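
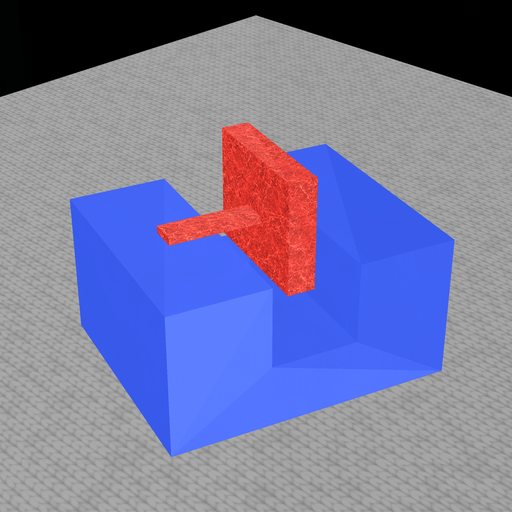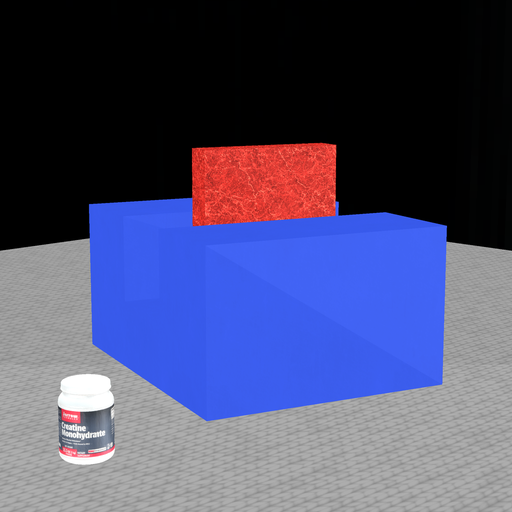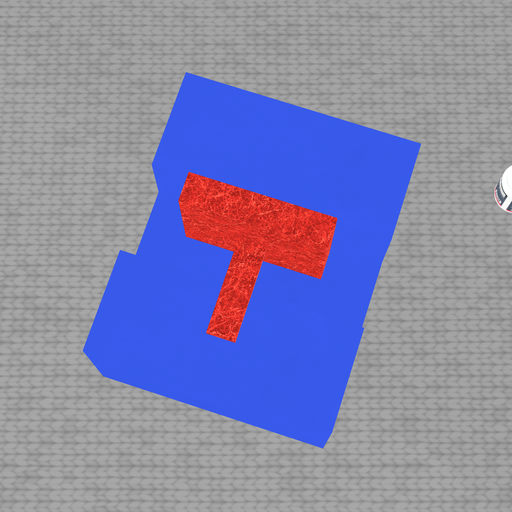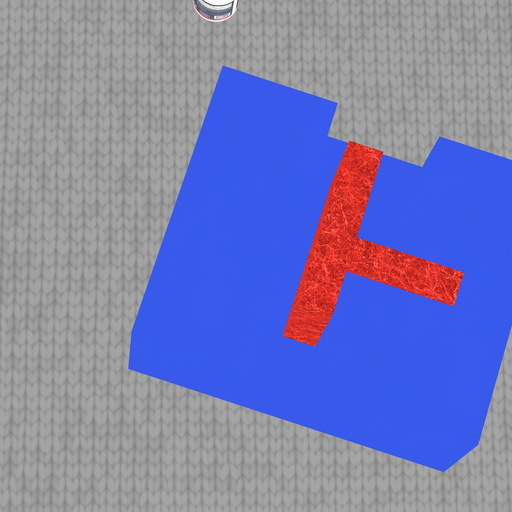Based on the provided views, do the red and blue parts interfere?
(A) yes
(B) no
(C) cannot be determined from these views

(B) no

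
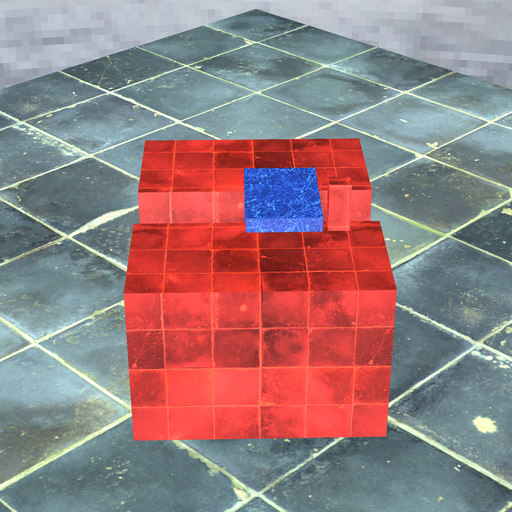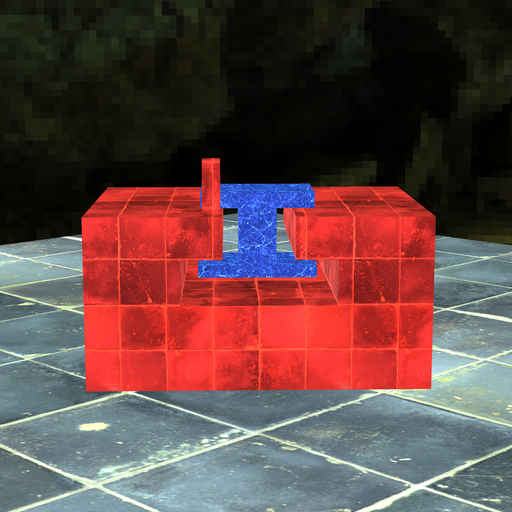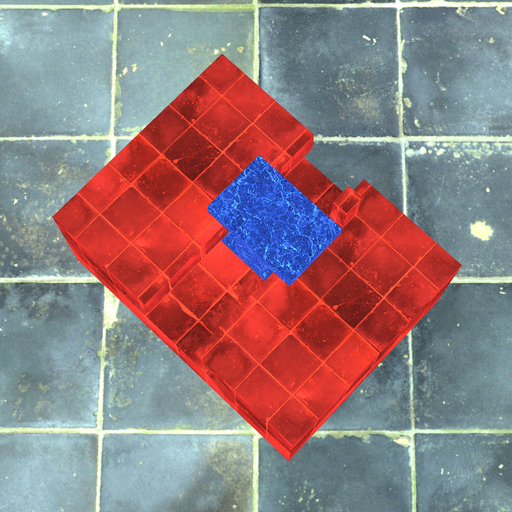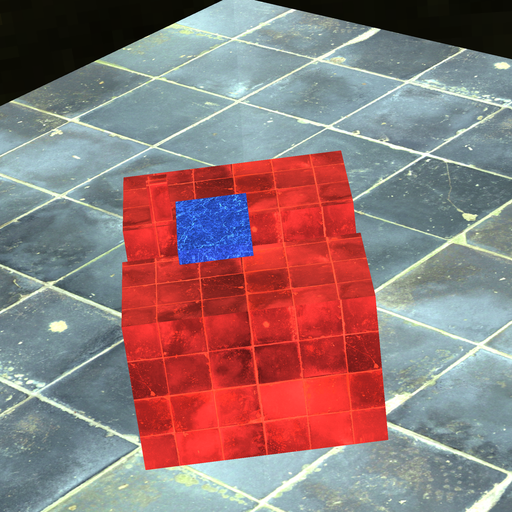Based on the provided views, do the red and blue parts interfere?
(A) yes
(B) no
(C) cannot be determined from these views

(B) no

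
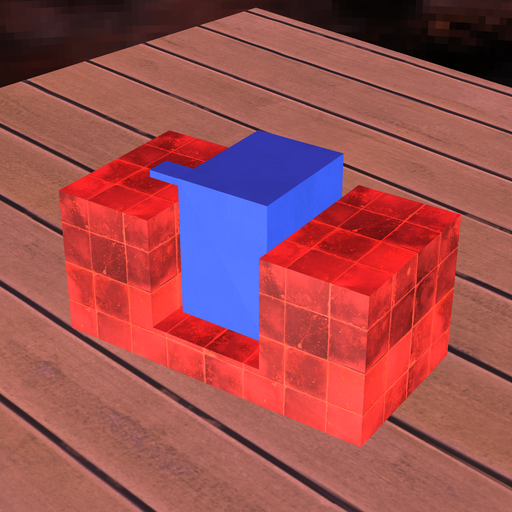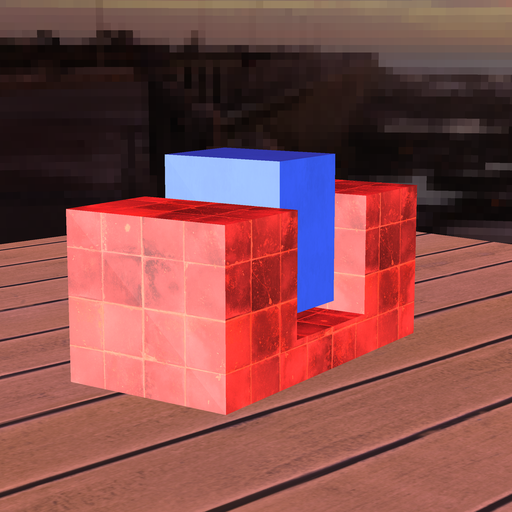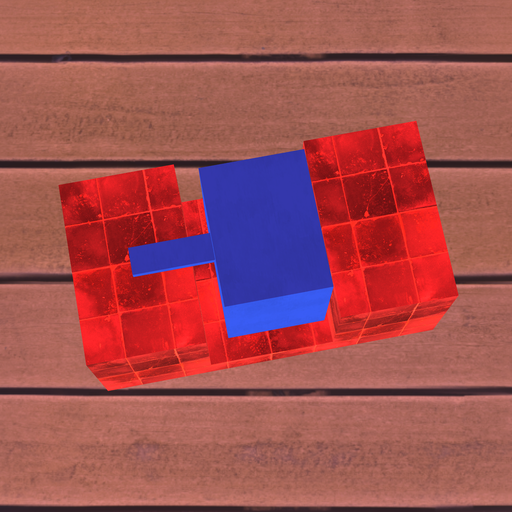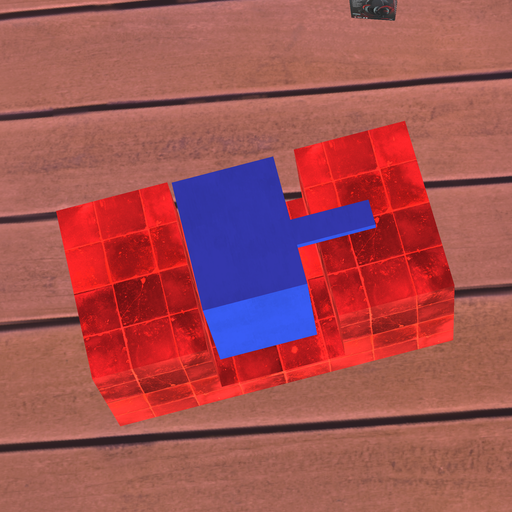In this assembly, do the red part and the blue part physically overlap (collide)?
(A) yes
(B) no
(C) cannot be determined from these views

(B) no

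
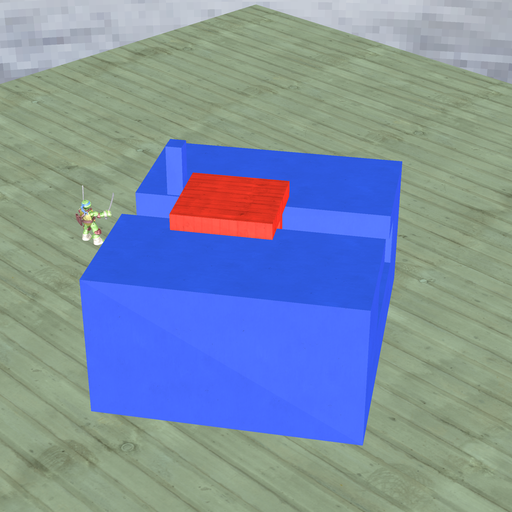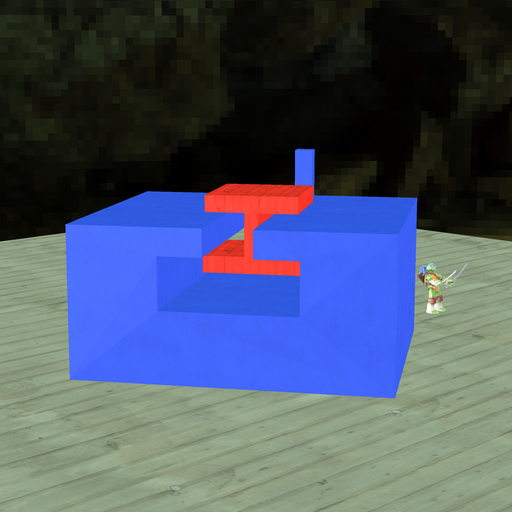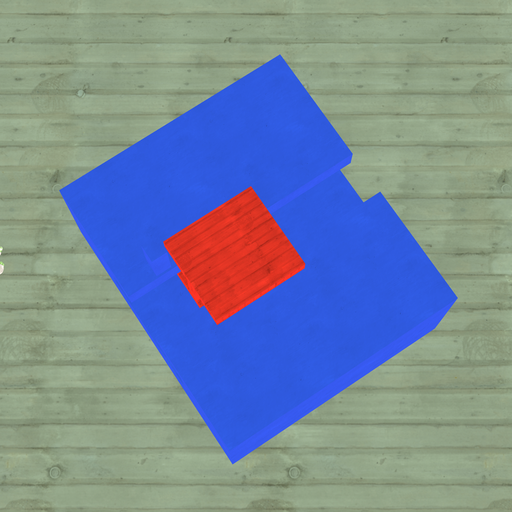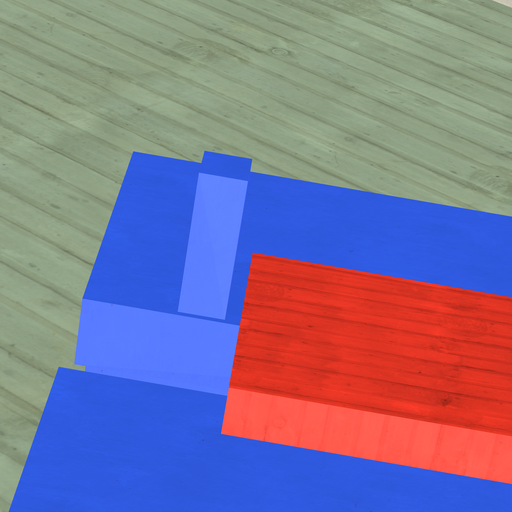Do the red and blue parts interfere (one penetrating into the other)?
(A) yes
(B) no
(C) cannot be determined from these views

(B) no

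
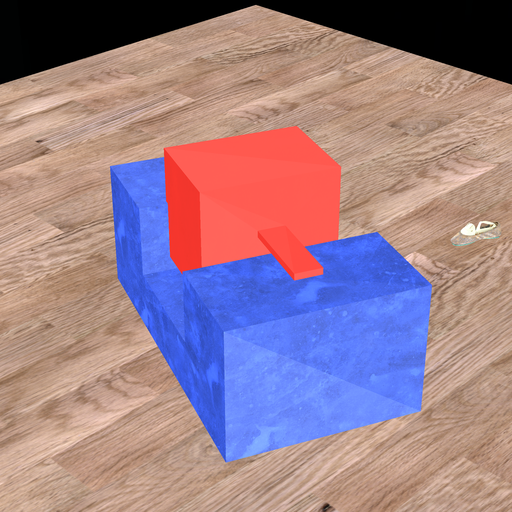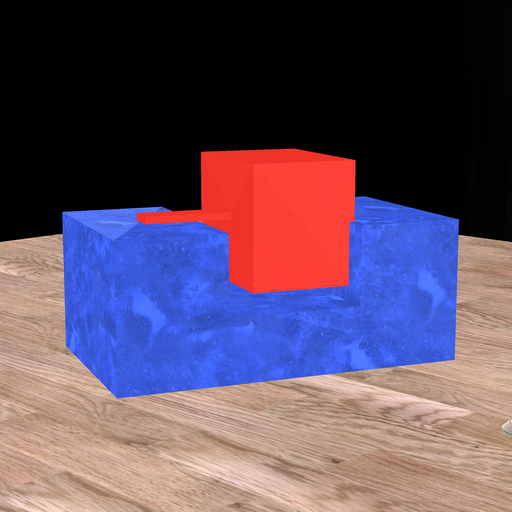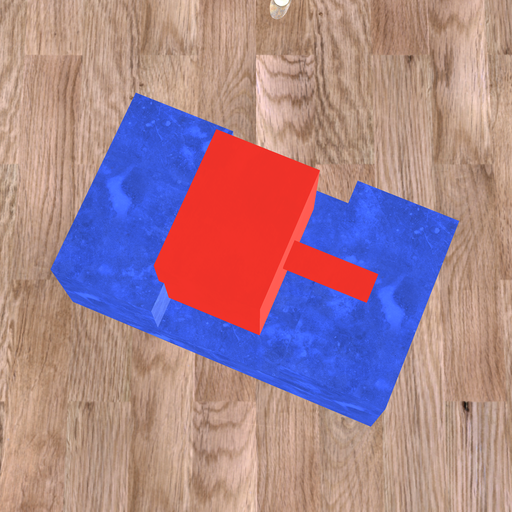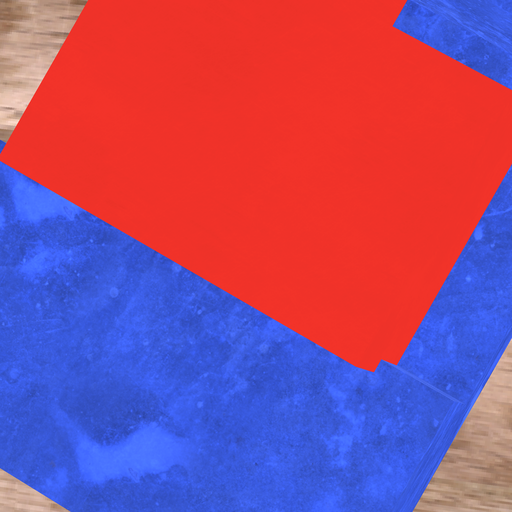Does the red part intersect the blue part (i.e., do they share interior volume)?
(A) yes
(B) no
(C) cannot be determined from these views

(A) yes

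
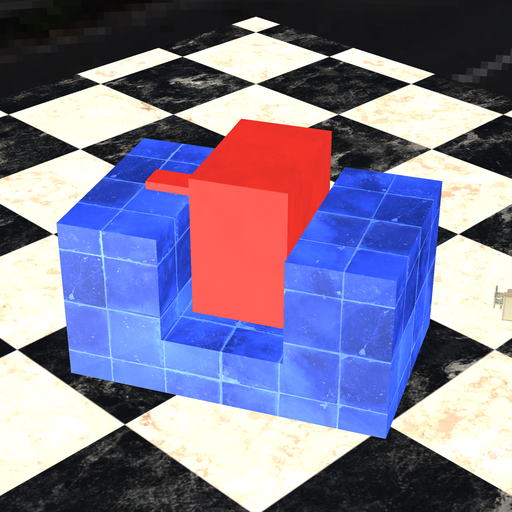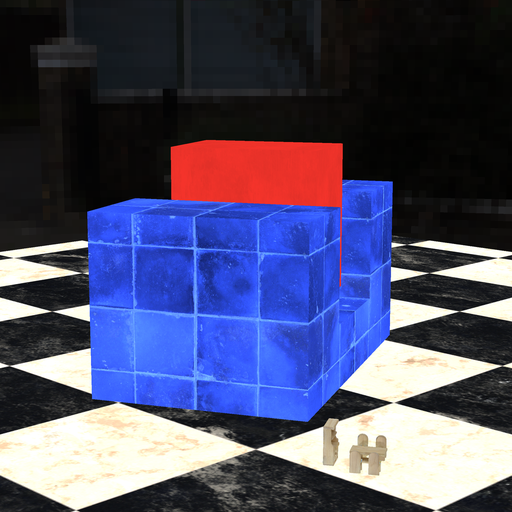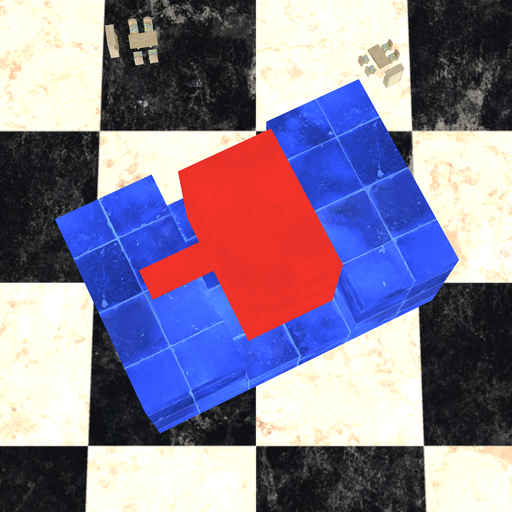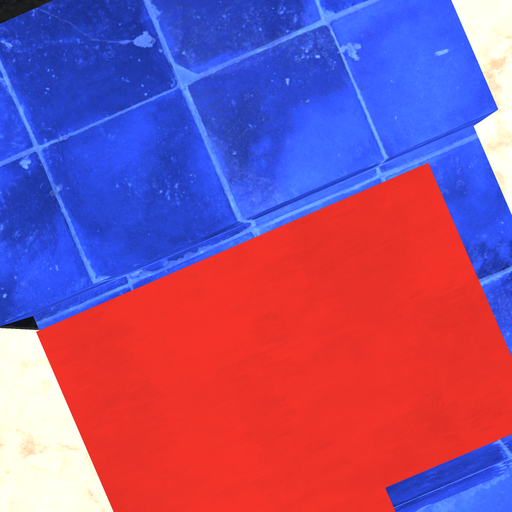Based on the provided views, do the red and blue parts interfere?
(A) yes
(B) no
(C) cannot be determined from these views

(B) no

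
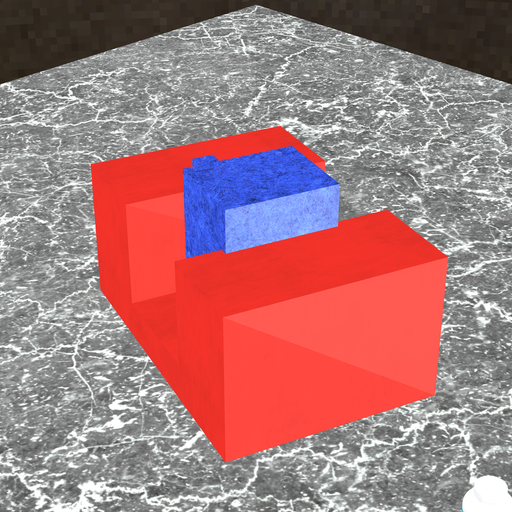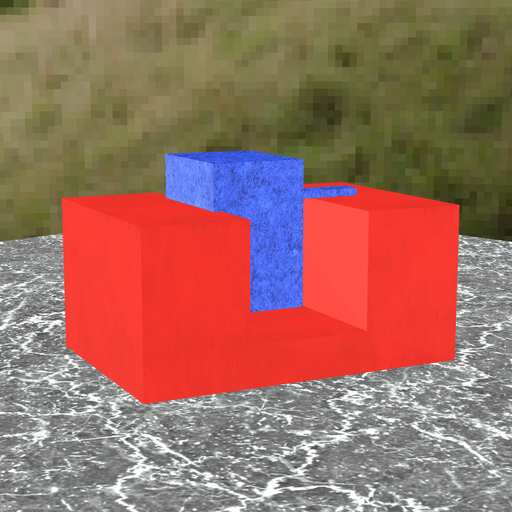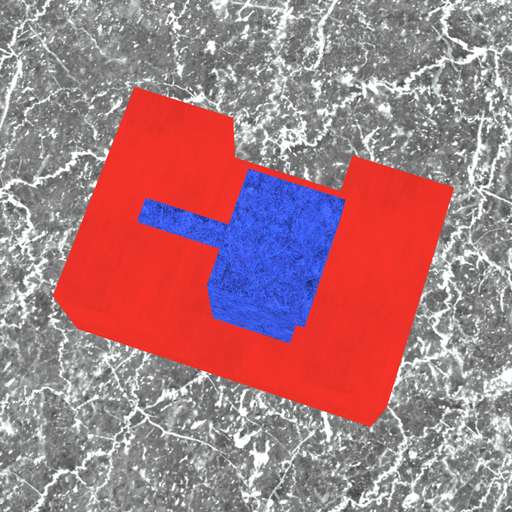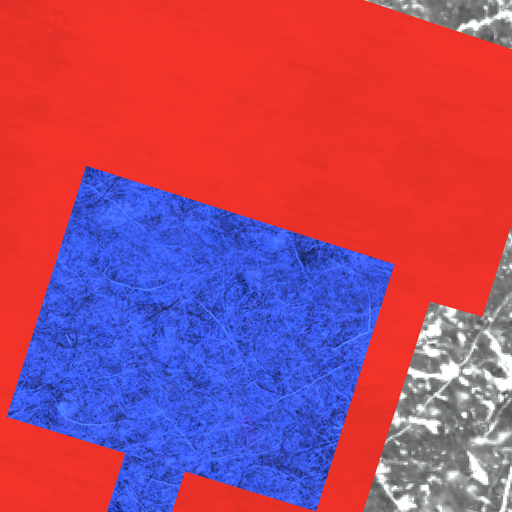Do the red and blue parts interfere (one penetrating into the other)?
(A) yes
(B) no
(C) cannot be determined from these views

(A) yes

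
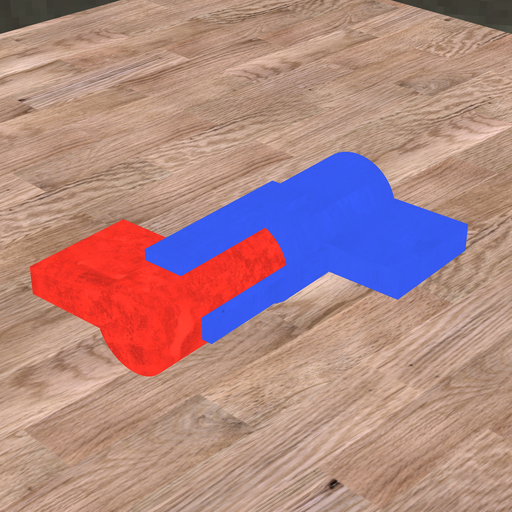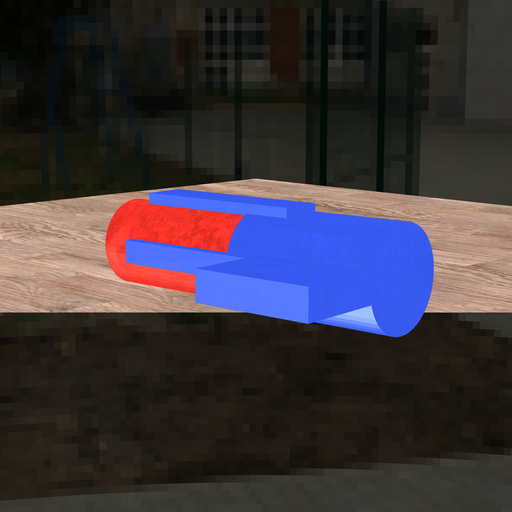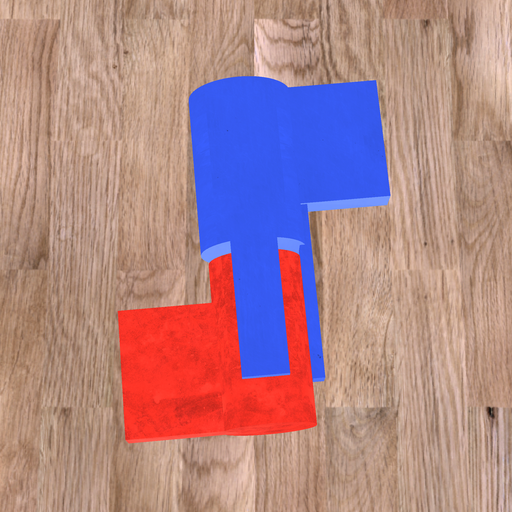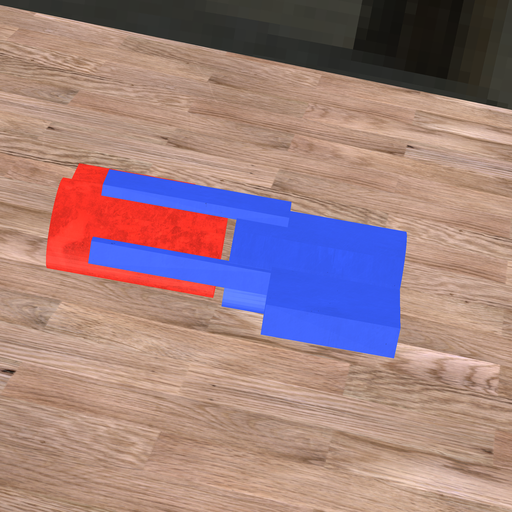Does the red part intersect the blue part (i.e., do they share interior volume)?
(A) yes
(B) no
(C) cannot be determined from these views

(B) no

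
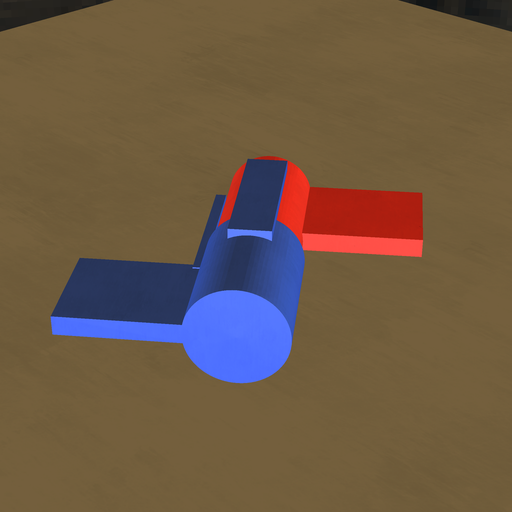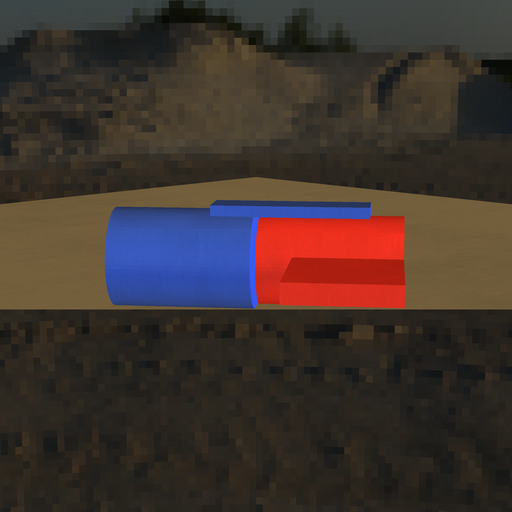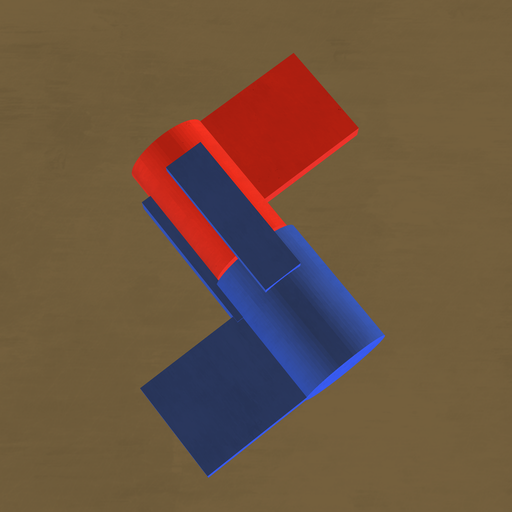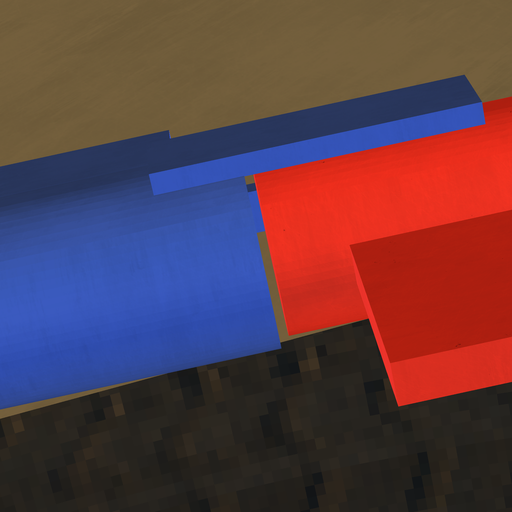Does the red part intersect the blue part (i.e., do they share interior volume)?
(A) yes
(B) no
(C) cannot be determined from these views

(B) no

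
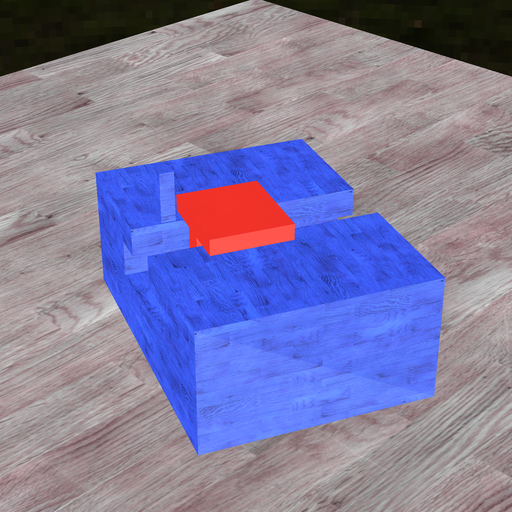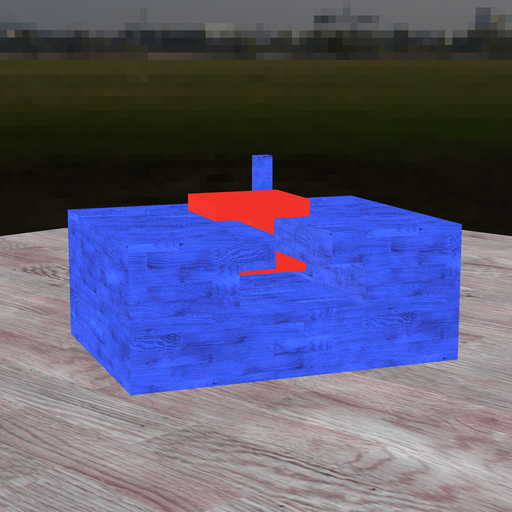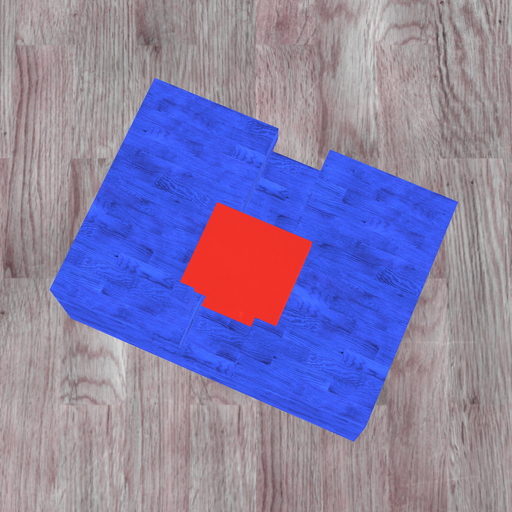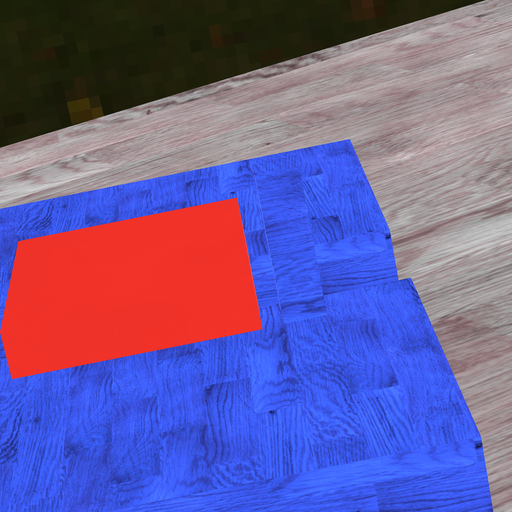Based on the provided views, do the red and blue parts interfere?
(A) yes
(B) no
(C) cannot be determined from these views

(B) no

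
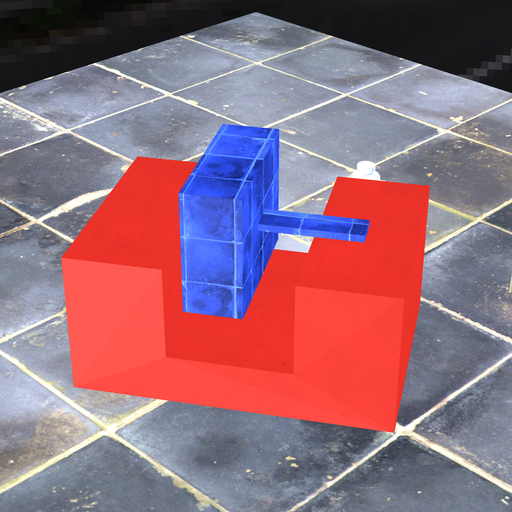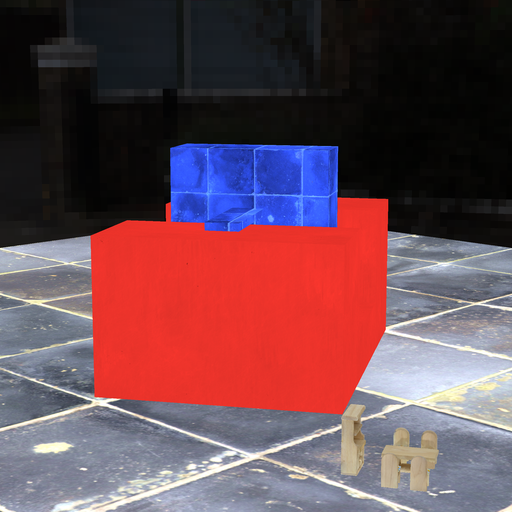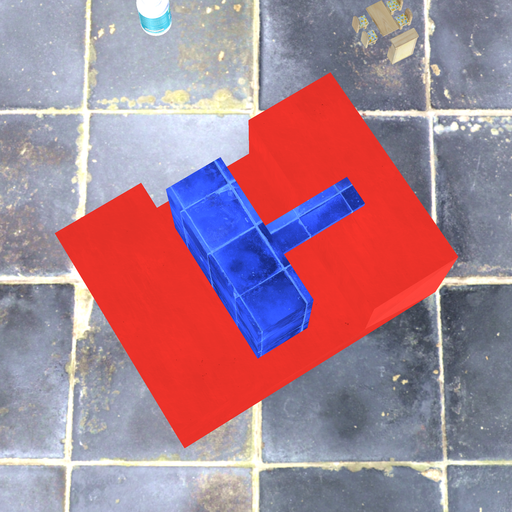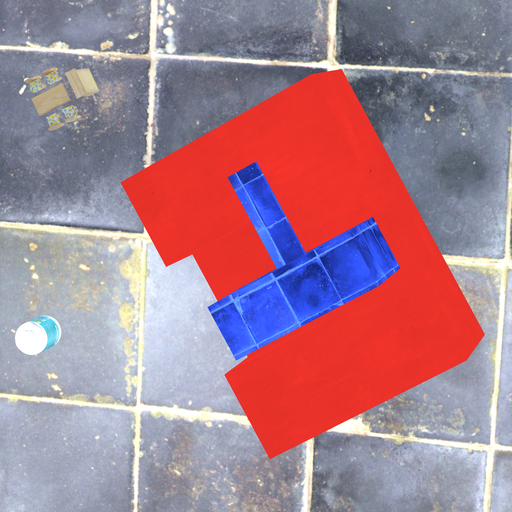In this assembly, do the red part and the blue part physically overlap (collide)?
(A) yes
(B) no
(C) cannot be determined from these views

(B) no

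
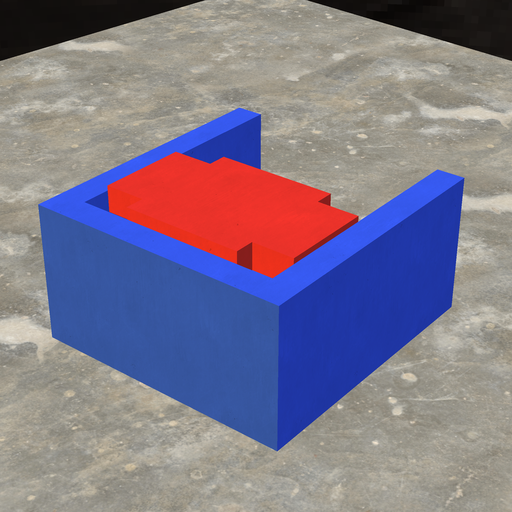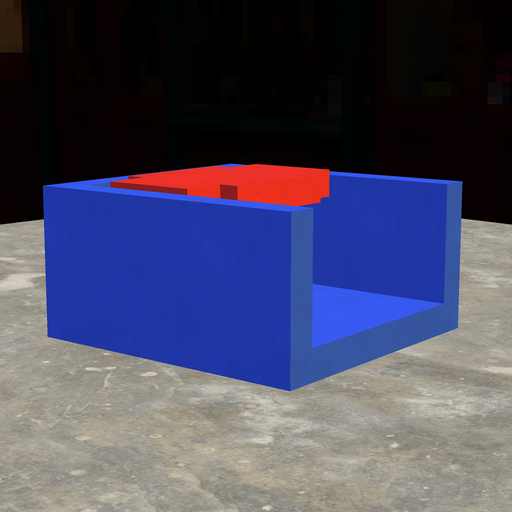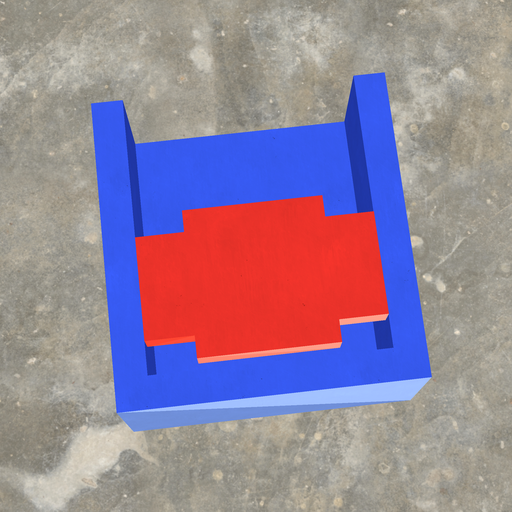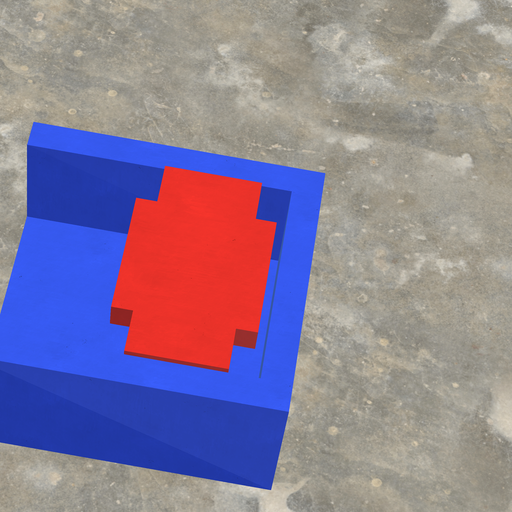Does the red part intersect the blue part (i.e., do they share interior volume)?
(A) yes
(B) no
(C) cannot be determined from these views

(B) no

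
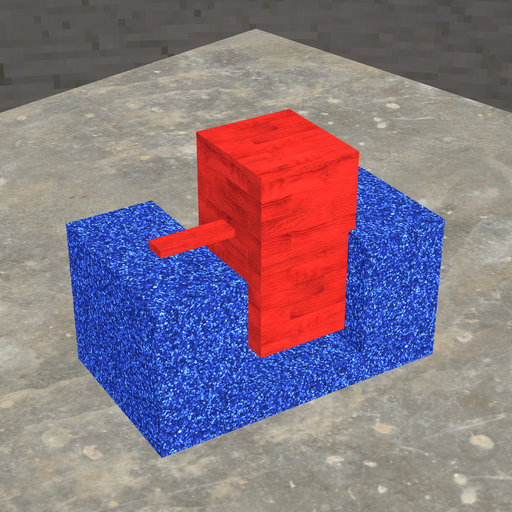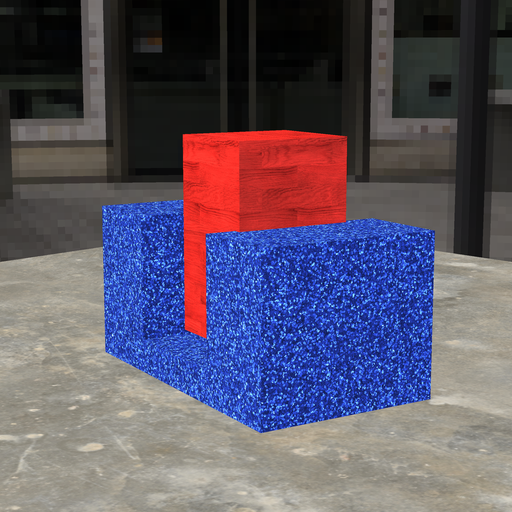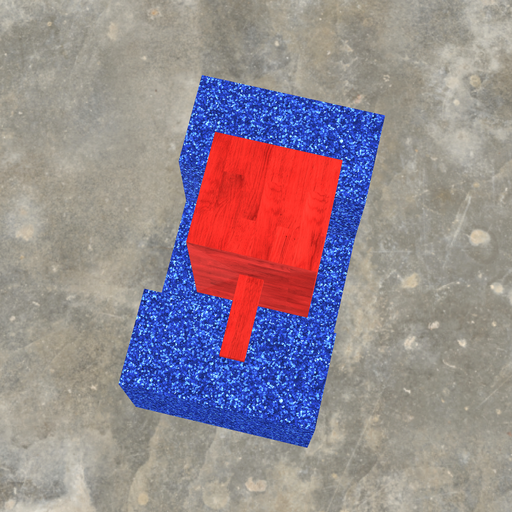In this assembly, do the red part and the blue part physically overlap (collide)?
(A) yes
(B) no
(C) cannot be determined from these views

(C) cannot be determined from these views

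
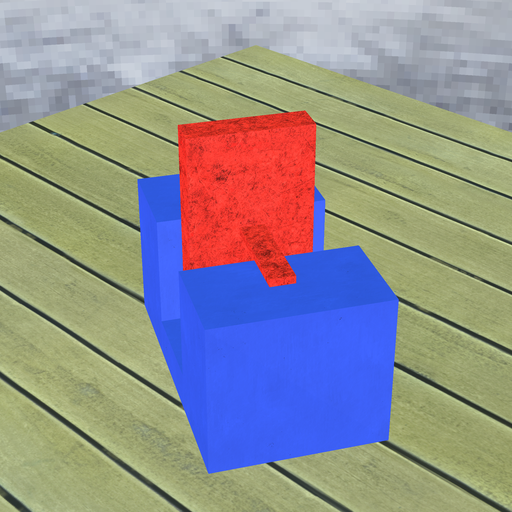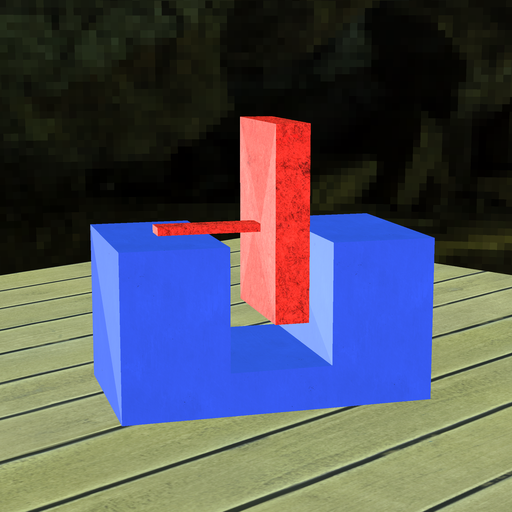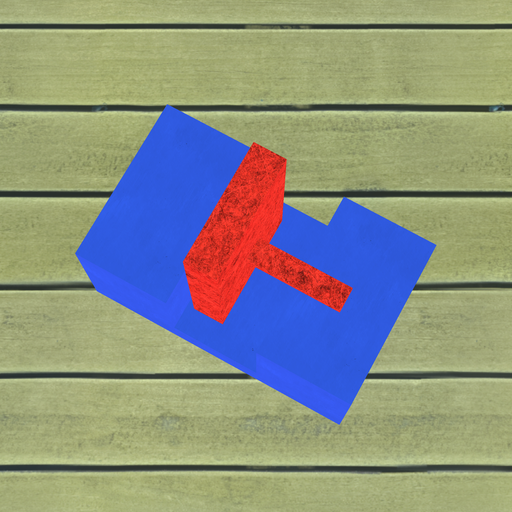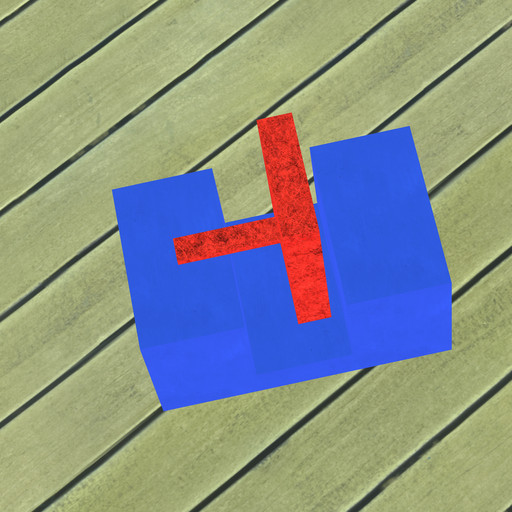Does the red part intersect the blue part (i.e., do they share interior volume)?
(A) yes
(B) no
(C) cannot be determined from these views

(B) no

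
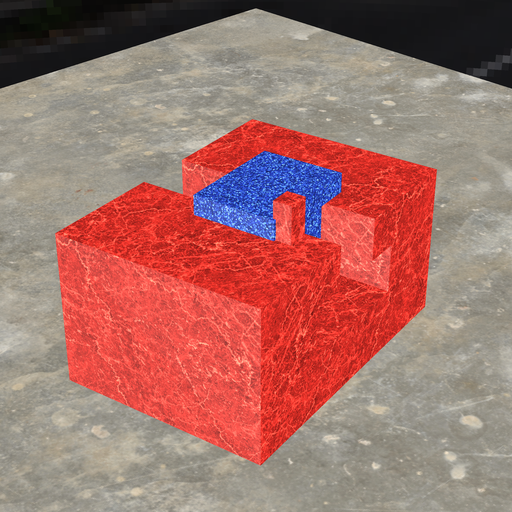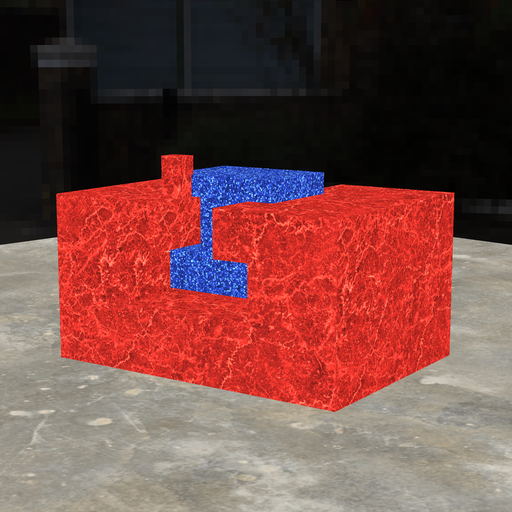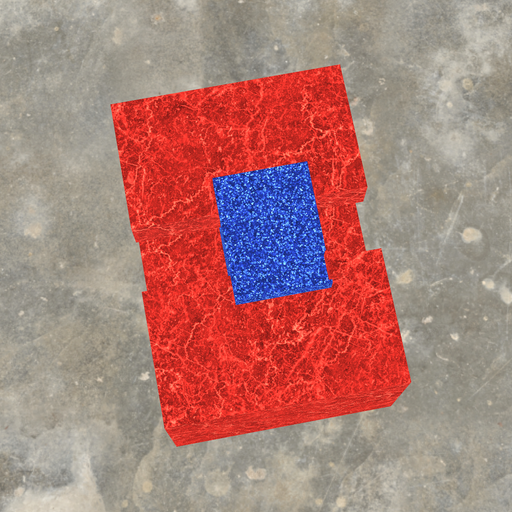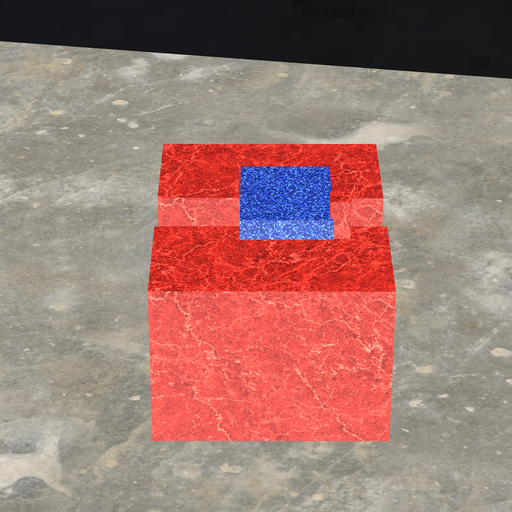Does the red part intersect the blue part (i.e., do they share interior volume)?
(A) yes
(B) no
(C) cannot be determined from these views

(A) yes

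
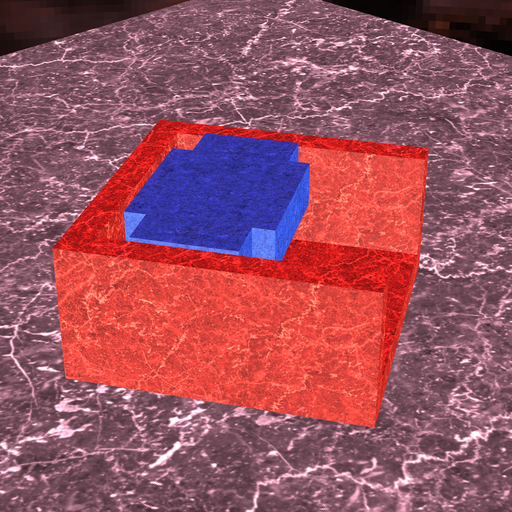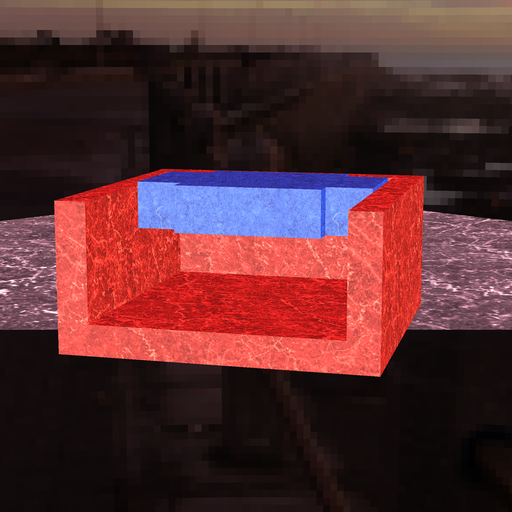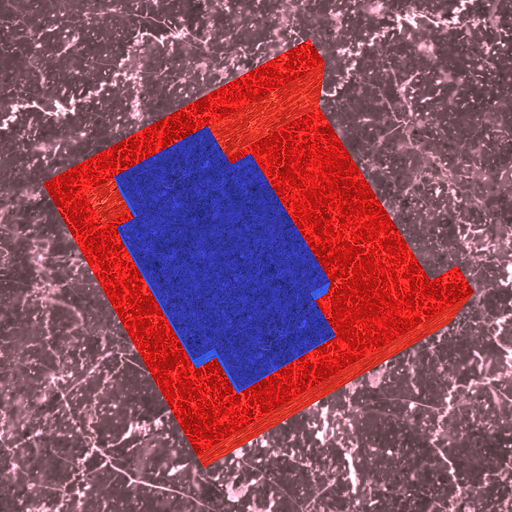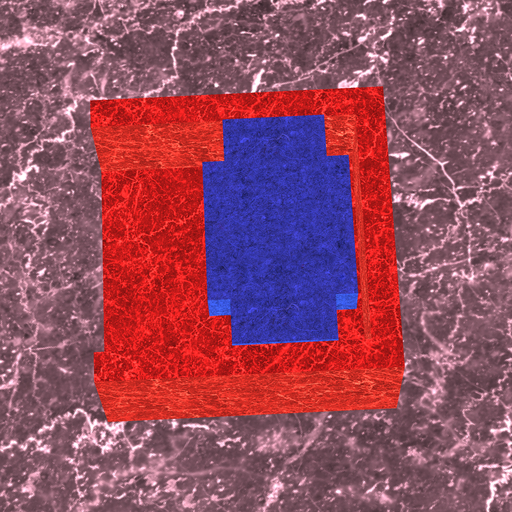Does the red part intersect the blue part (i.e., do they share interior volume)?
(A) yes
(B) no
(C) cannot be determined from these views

(B) no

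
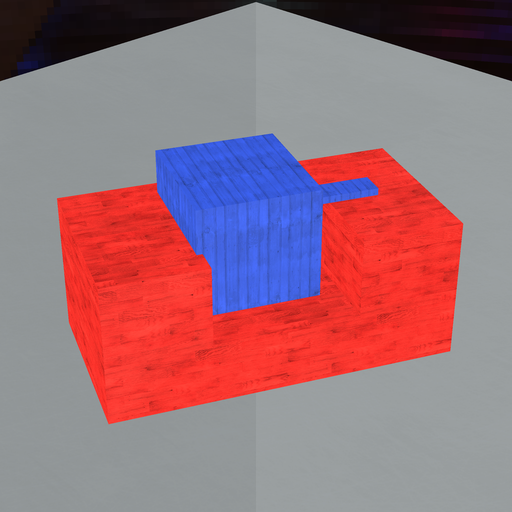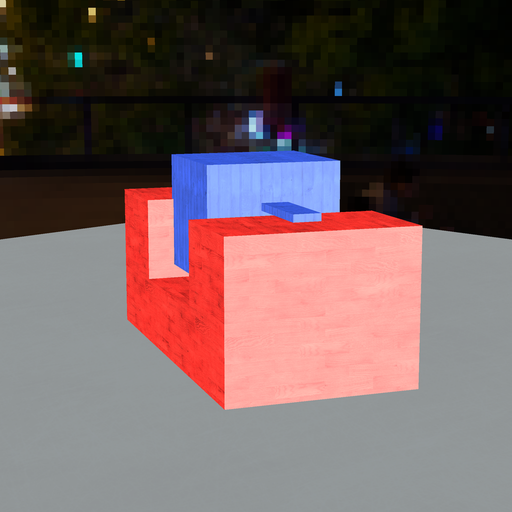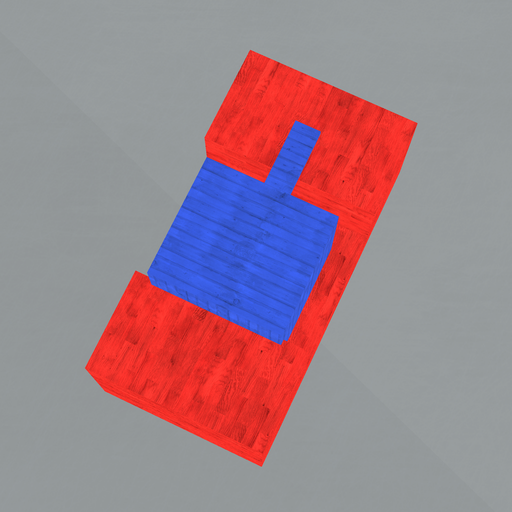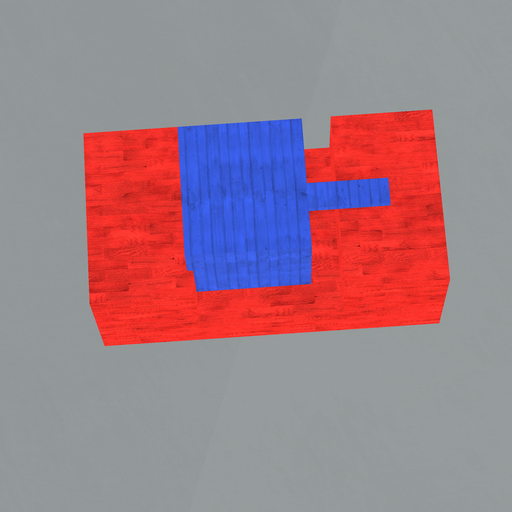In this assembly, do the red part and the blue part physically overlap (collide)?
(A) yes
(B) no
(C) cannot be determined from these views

(A) yes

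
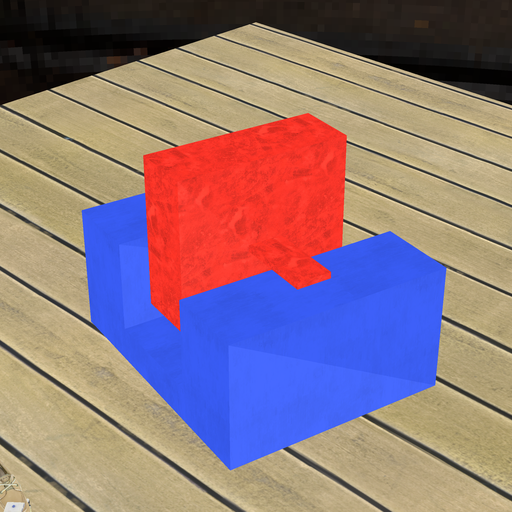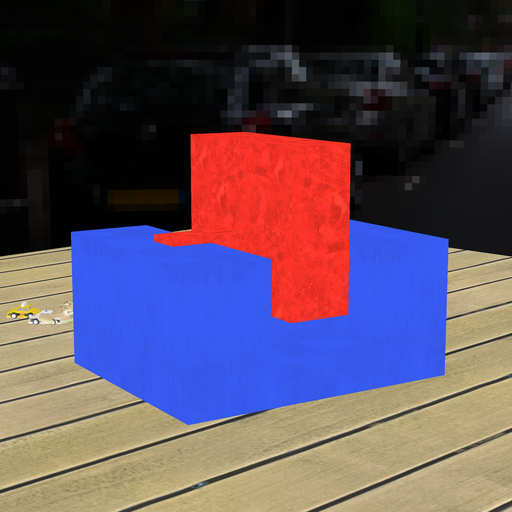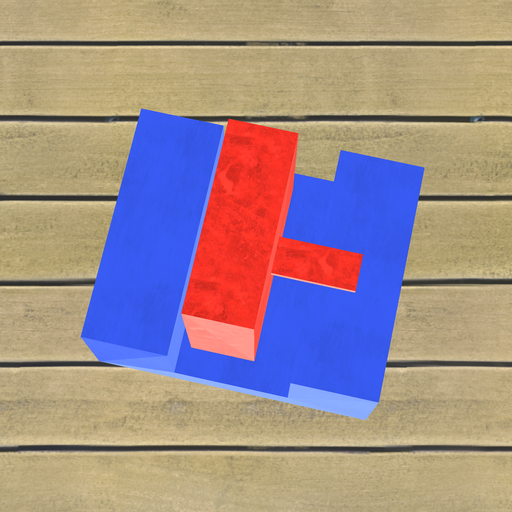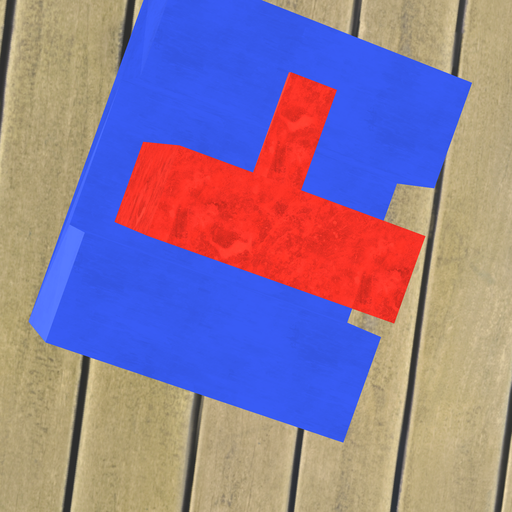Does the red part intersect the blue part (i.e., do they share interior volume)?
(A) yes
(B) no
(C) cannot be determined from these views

(B) no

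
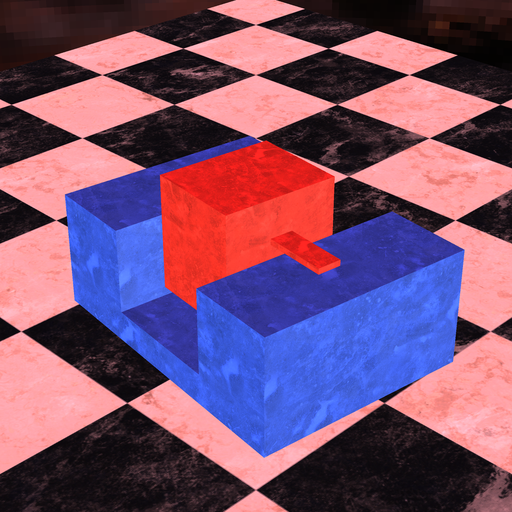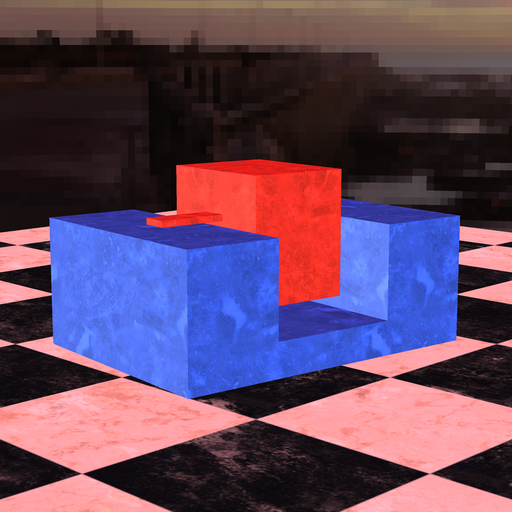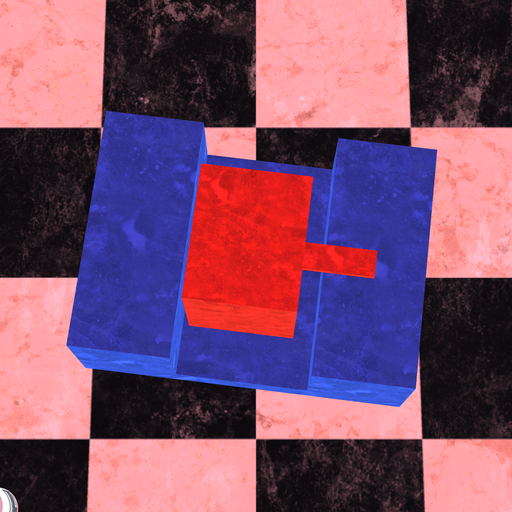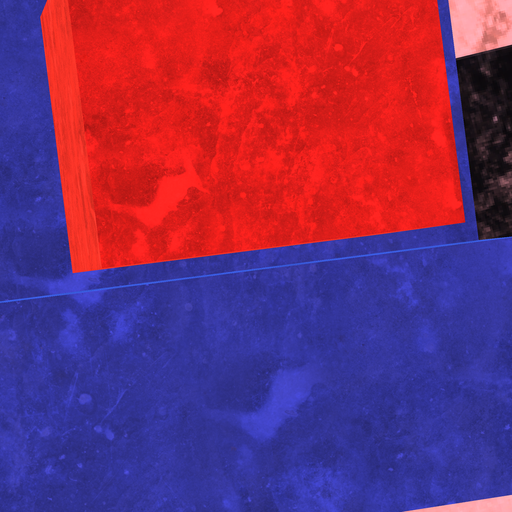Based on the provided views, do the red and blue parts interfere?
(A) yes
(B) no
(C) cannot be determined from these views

(B) no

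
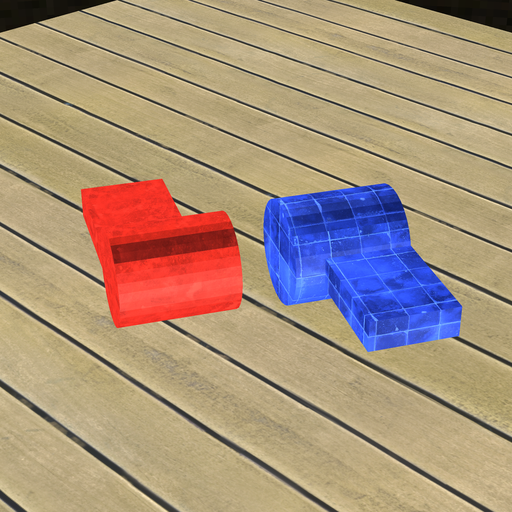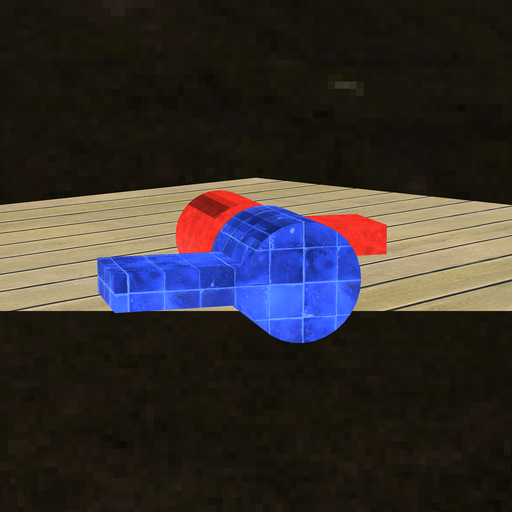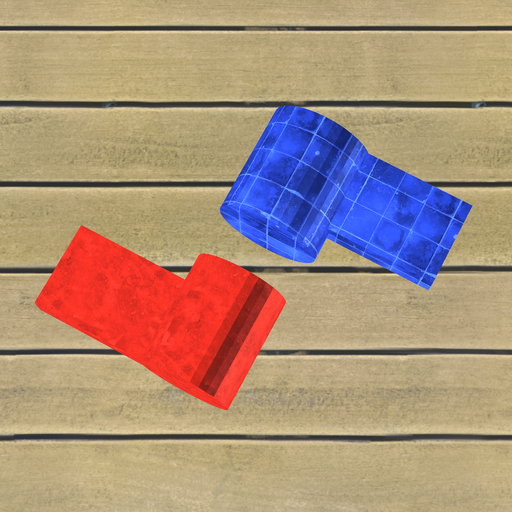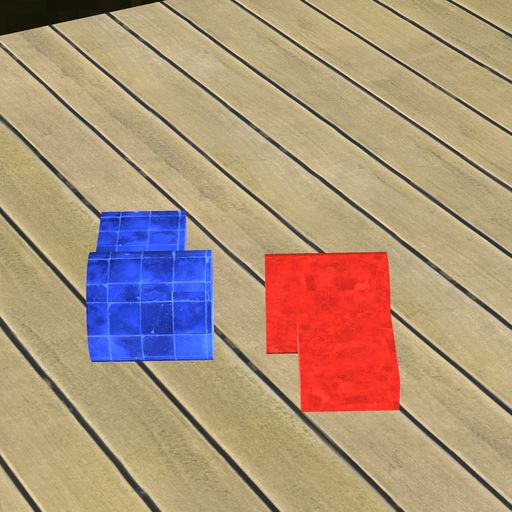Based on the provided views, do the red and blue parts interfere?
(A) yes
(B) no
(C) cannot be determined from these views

(B) no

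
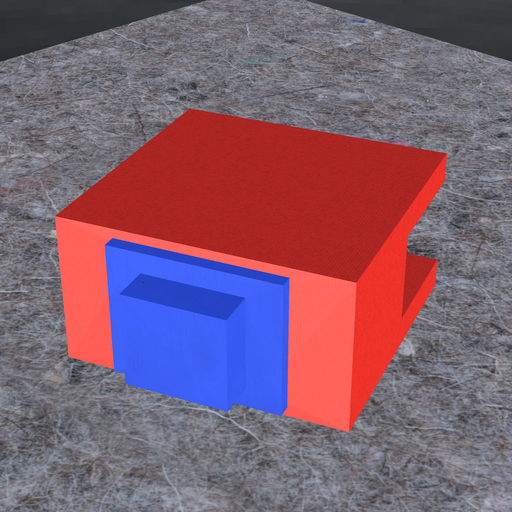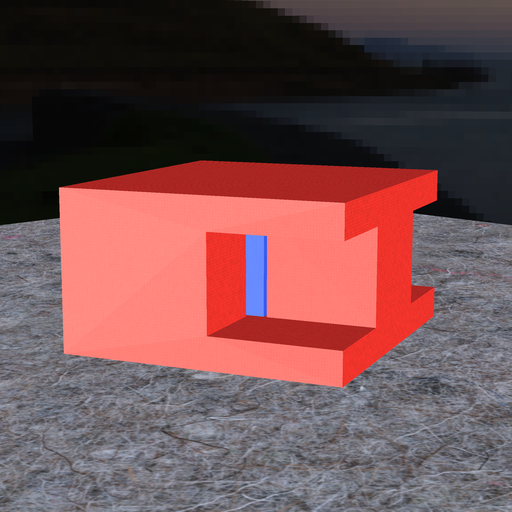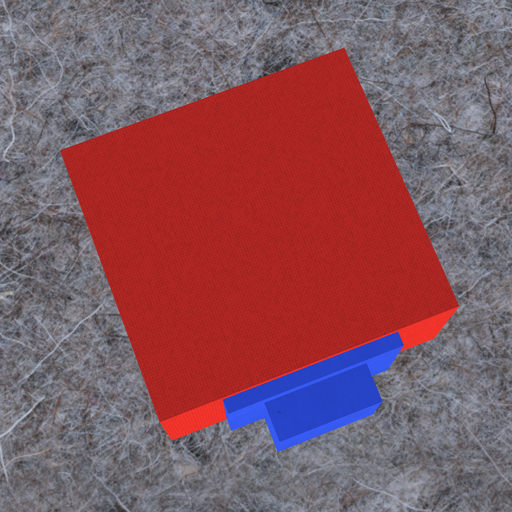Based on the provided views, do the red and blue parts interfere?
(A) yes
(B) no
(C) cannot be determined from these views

(C) cannot be determined from these views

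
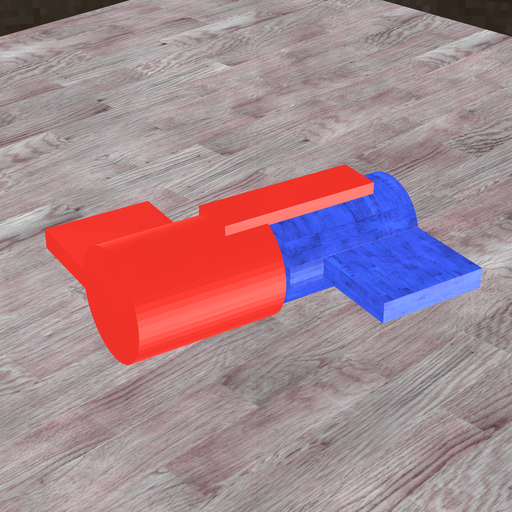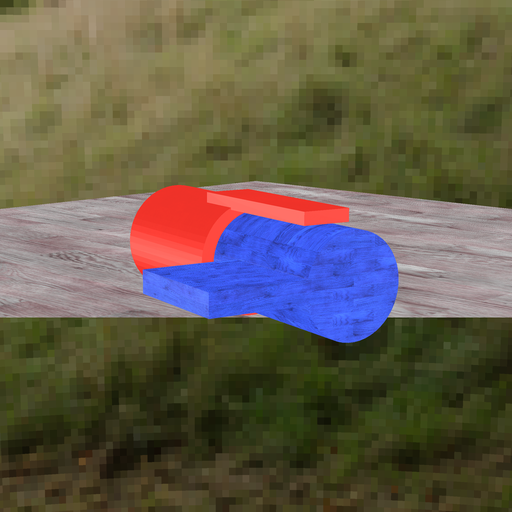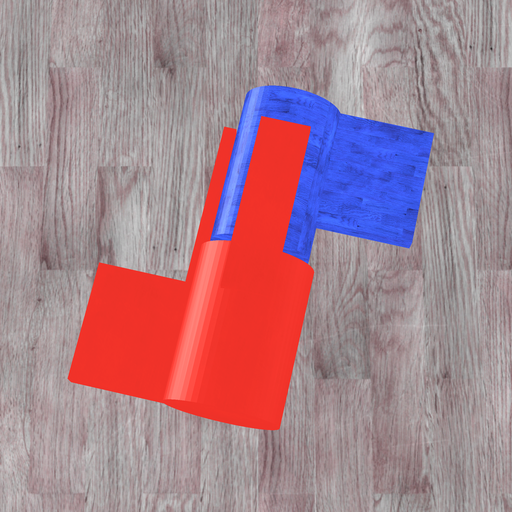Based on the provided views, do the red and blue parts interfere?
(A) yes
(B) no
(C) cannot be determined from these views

(B) no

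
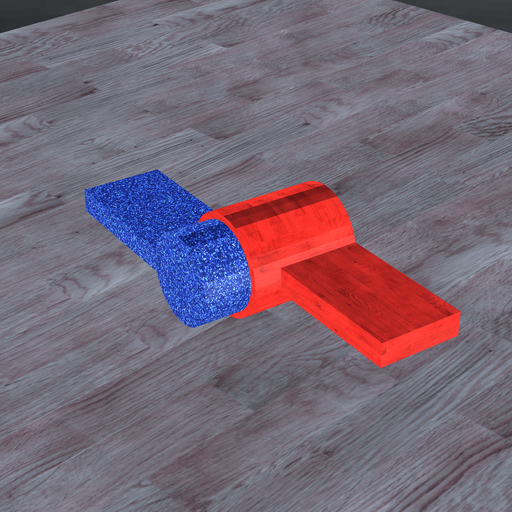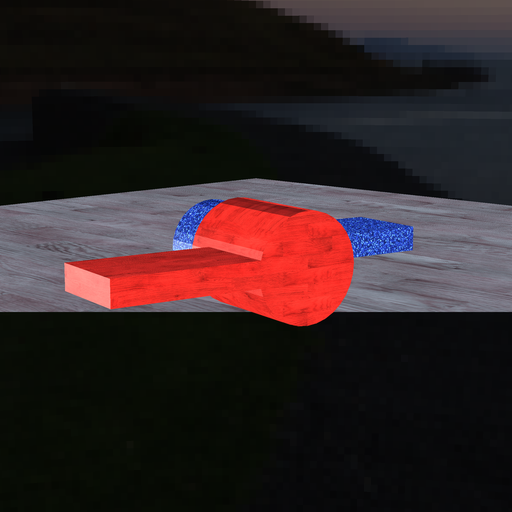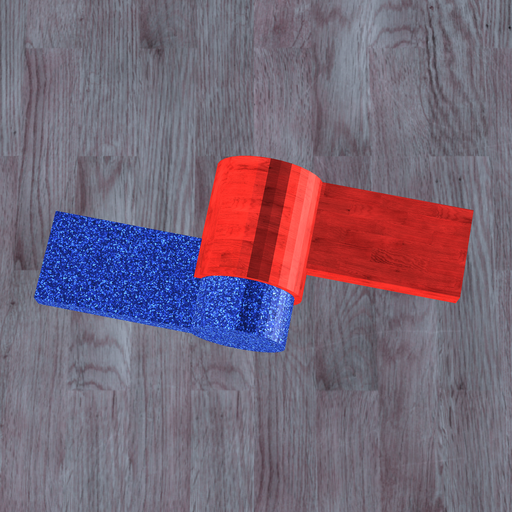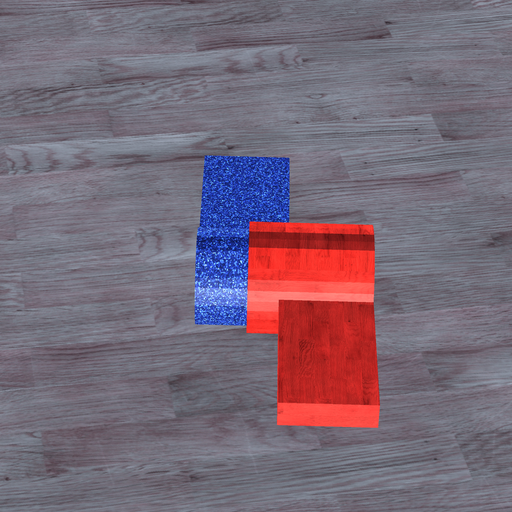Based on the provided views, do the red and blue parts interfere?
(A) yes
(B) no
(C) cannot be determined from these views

(A) yes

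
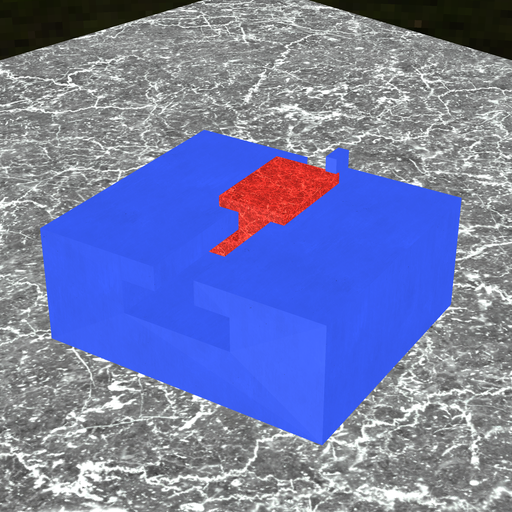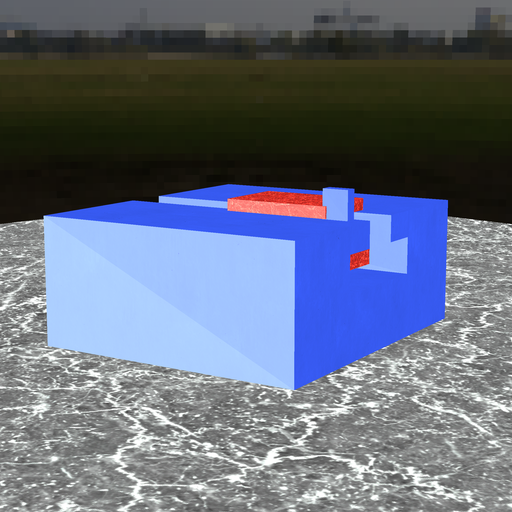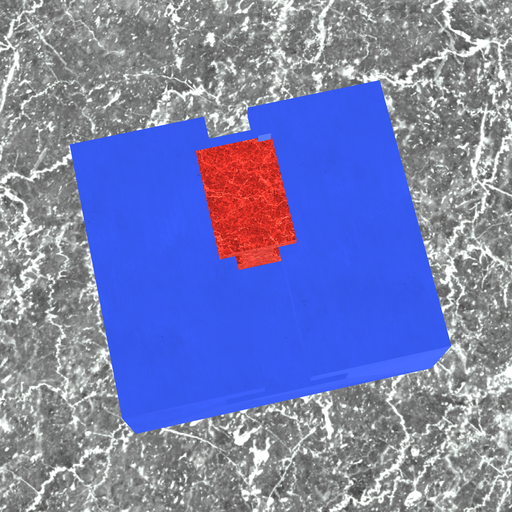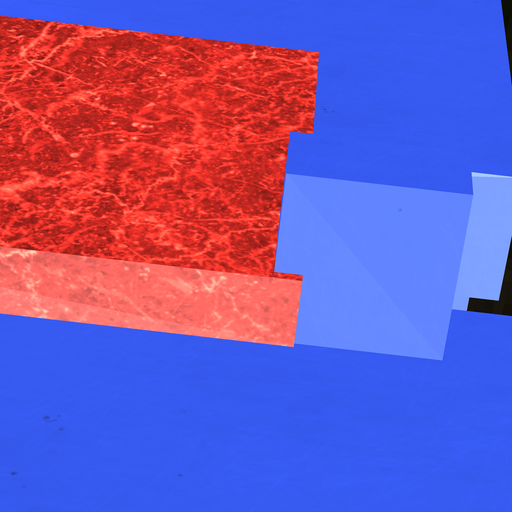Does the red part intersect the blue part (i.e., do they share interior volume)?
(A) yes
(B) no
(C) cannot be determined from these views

(A) yes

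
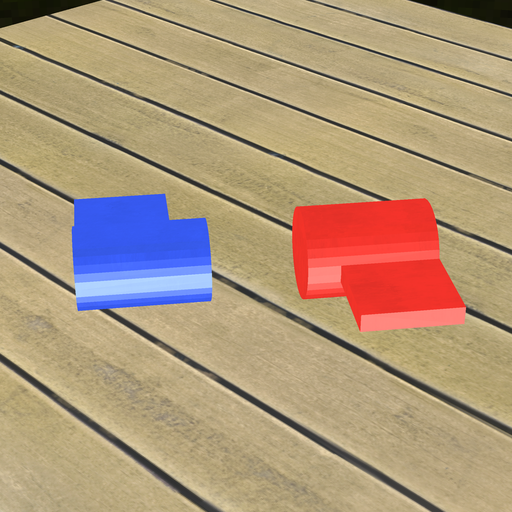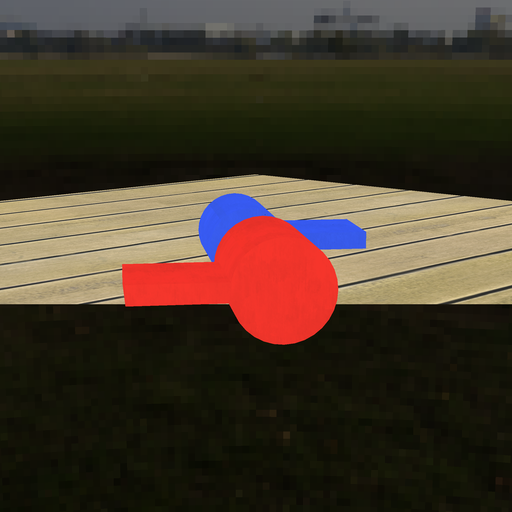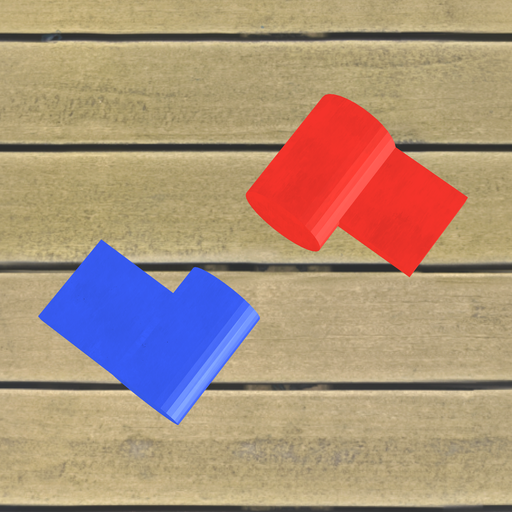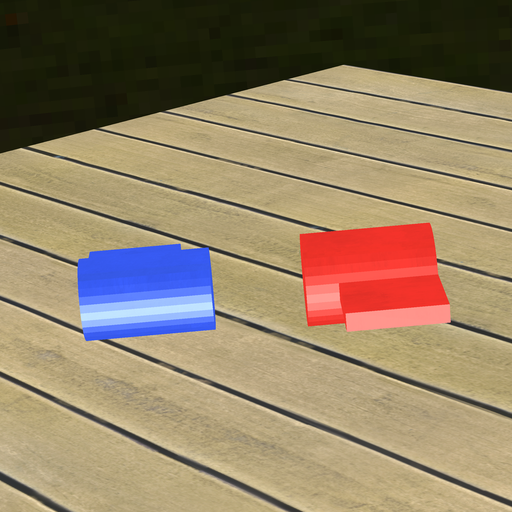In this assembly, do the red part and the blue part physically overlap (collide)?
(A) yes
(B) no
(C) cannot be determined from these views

(B) no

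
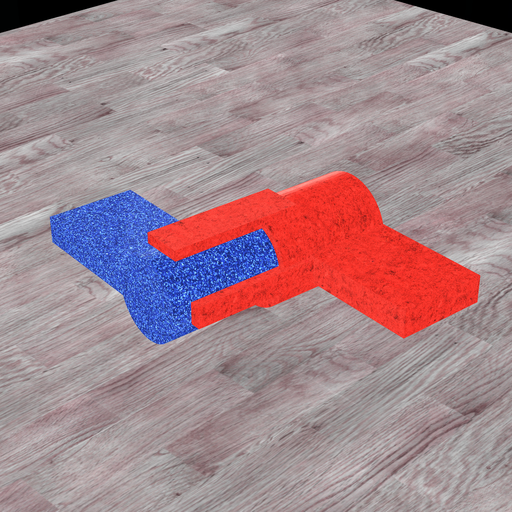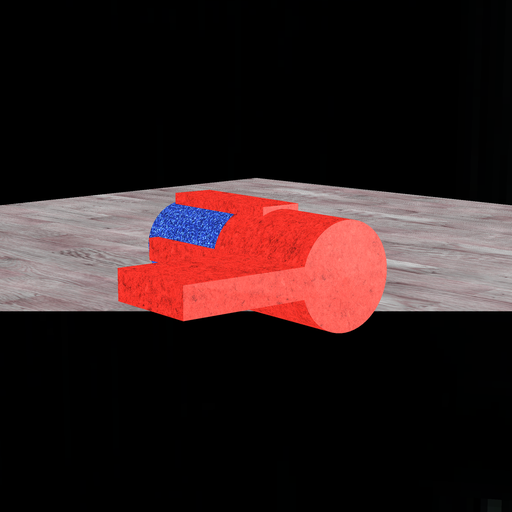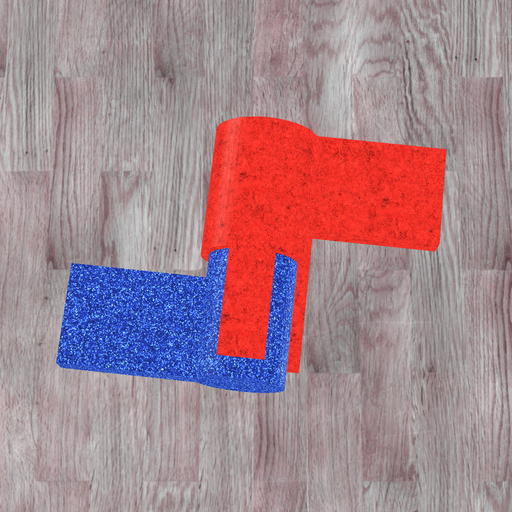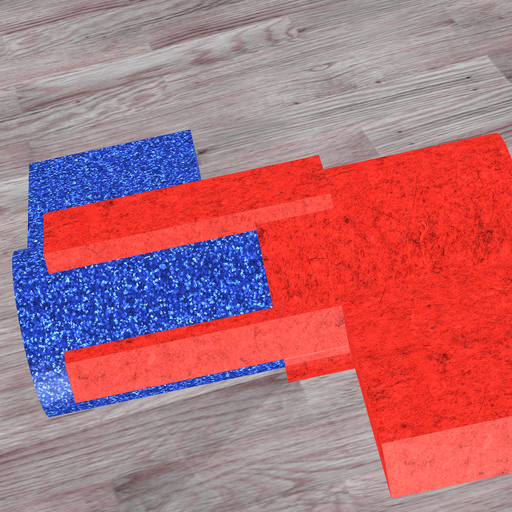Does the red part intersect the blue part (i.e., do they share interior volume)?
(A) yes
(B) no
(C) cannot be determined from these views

(A) yes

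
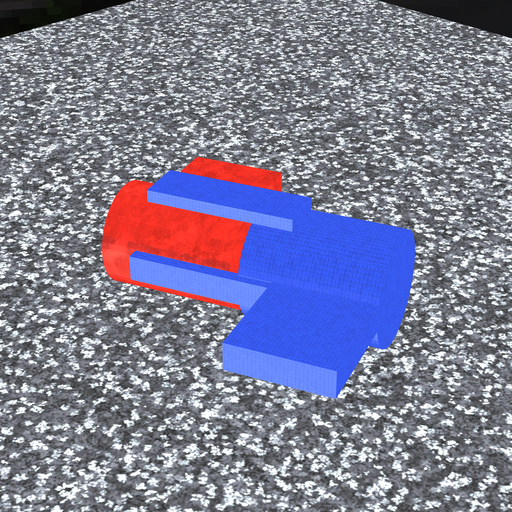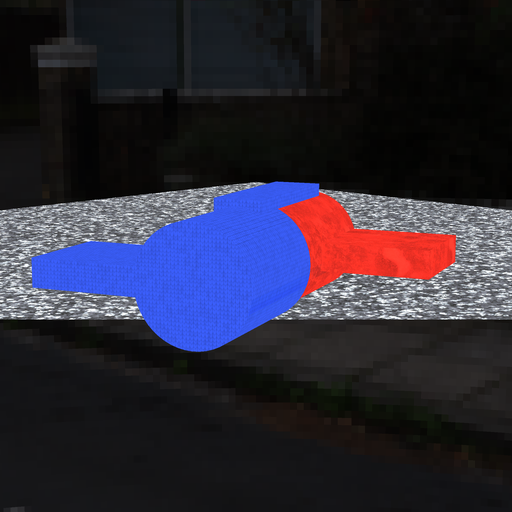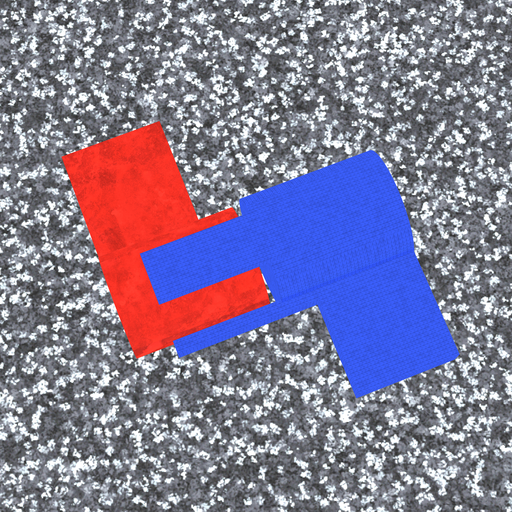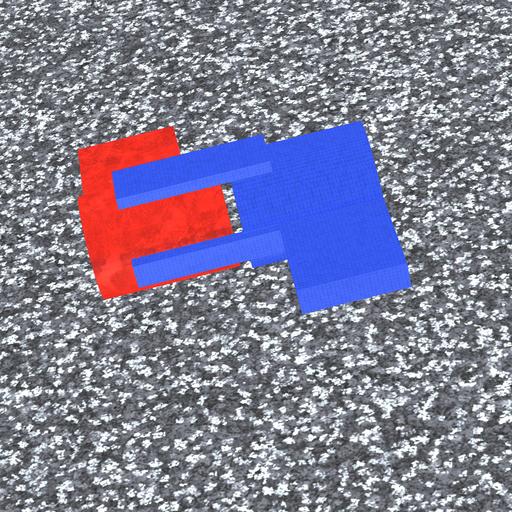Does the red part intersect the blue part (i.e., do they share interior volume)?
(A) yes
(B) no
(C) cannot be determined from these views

(B) no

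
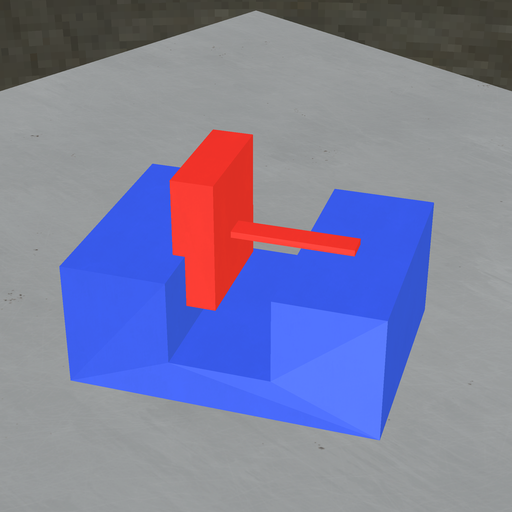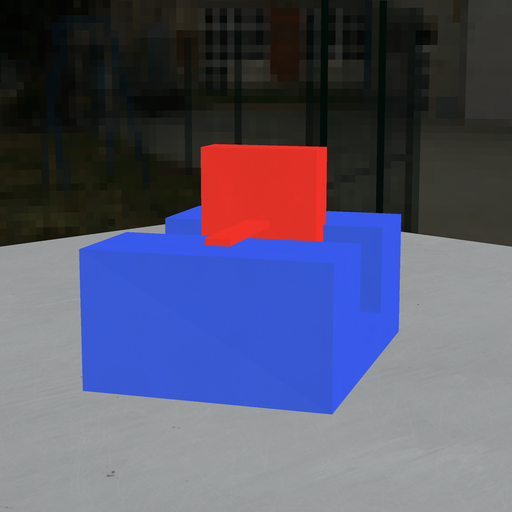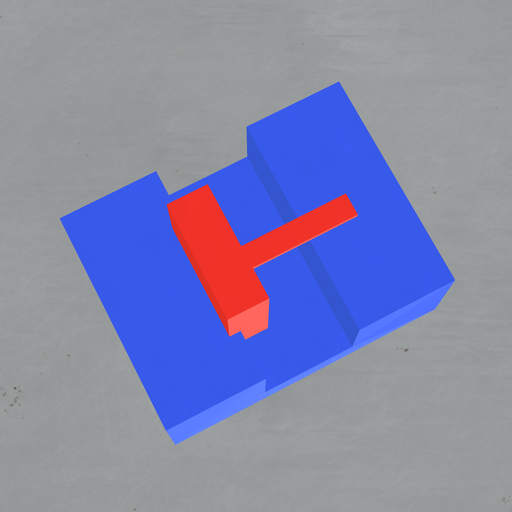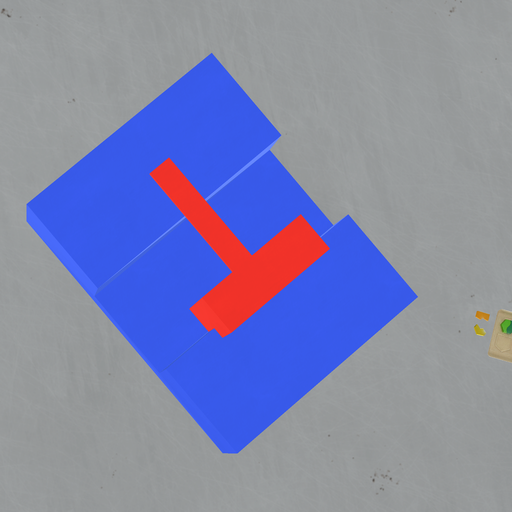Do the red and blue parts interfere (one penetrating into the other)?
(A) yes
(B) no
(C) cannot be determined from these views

(A) yes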